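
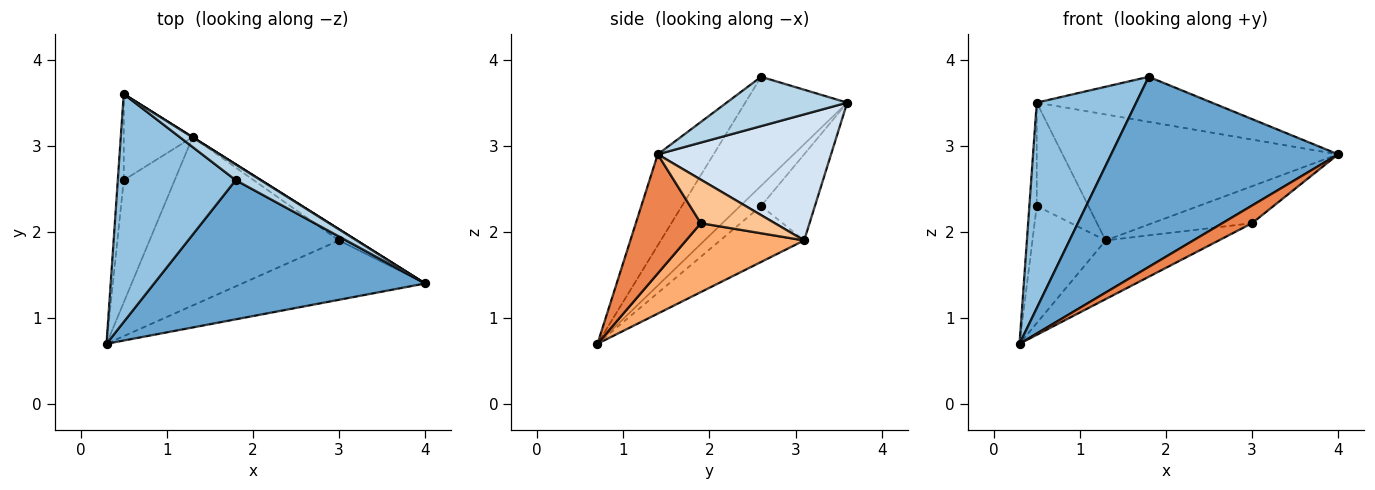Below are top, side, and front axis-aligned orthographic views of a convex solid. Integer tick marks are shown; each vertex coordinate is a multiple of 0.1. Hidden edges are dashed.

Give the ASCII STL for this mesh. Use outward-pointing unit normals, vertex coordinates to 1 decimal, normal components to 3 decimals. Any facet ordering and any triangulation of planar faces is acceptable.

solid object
 facet normal -0.195 -0.791 0.579
  outer loop
   vertex 1.8 2.6 3.8
   vertex 0.3 0.7 0.7
   vertex 4.0 1.4 2.9
  endloop
 endfacet
 facet normal -0.566 -0.552 0.612
  outer loop
   vertex 1.8 2.6 3.8
   vertex 0.5 3.6 3.5
   vertex 0.3 0.7 0.7
  endloop
 endfacet
 facet normal 0.545 0.791 0.277
  outer loop
   vertex 1.8 2.6 3.8
   vertex 4.0 1.4 2.9
   vertex 0.5 3.6 3.5
  endloop
 endfacet
 facet normal 0.532 0.847 0.002
  outer loop
   vertex 1.3 3.1 1.9
   vertex 0.5 3.6 3.5
   vertex 4.0 1.4 2.9
  endloop
 endfacet
 facet normal 0.529 -0.242 -0.813
  outer loop
   vertex 3.0 1.9 2.1
   vertex 4.0 1.4 2.9
   vertex 0.3 0.7 0.7
  endloop
 endfacet
 facet normal 0.325 0.311 -0.893
  outer loop
   vertex 3.0 1.9 2.1
   vertex 0.3 0.7 0.7
   vertex 1.3 3.1 1.9
  endloop
 endfacet
 facet normal 0.579 0.781 -0.236
  outer loop
   vertex 3.0 1.9 2.1
   vertex 1.3 3.1 1.9
   vertex 4.0 1.4 2.9
  endloop
 endfacet
 facet normal -0.909 0.321 -0.267
  outer loop
   vertex 0.5 2.6 2.3
   vertex 0.3 0.7 0.7
   vertex 0.5 3.6 3.5
  endloop
 endfacet
 facet normal -0.622 0.542 -0.566
  outer loop
   vertex 0.5 2.6 2.3
   vertex 1.3 3.1 1.9
   vertex 0.3 0.7 0.7
  endloop
 endfacet
 facet normal -0.625 0.600 -0.500
  outer loop
   vertex 0.5 2.6 2.3
   vertex 0.5 3.6 3.5
   vertex 1.3 3.1 1.9
  endloop
 endfacet
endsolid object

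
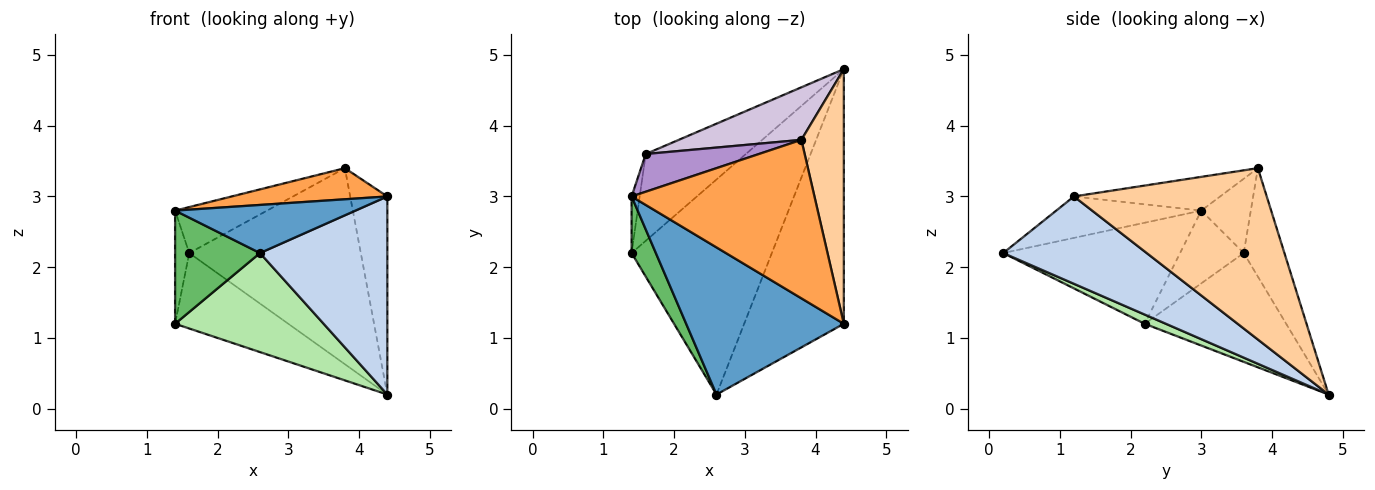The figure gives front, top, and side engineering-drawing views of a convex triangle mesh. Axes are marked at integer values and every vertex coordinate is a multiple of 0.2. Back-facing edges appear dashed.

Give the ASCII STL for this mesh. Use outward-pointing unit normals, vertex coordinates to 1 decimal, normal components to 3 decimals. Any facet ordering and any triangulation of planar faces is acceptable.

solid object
 facet normal -0.242 -0.301 0.922
  outer loop
   vertex 2.6 0.2 2.2
   vertex 4.4 1.2 3.0
   vertex 1.4 3.0 2.8
  endloop
 endfacet
 facet normal 0.569 -0.505 -0.649
  outer loop
   vertex 2.6 0.2 2.2
   vertex 4.4 4.8 0.2
   vertex 4.4 1.2 3.0
  endloop
 endfacet
 facet normal -0.178 -0.190 0.966
  outer loop
   vertex 3.8 3.8 3.4
   vertex 1.4 3.0 2.8
   vertex 4.4 1.2 3.0
  endloop
 endfacet
 facet normal 0.954 0.184 0.236
  outer loop
   vertex 3.8 3.8 3.4
   vertex 4.4 1.2 3.0
   vertex 4.4 4.8 0.2
  endloop
 endfacet
 facet normal -0.881 -0.423 0.211
  outer loop
   vertex 1.4 2.2 1.2
   vertex 2.6 0.2 2.2
   vertex 1.4 3.0 2.8
  endloop
 endfacet
 facet normal 0.060 -0.418 -0.907
  outer loop
   vertex 1.4 2.2 1.2
   vertex 4.4 4.8 0.2
   vertex 2.6 0.2 2.2
  endloop
 endfacet
 facet normal -0.970 0.216 -0.108
  outer loop
   vertex 1.6 3.6 2.2
   vertex 1.4 2.2 1.2
   vertex 1.4 3.0 2.8
  endloop
 endfacet
 facet normal -0.634 0.507 -0.583
  outer loop
   vertex 1.6 3.6 2.2
   vertex 4.4 4.8 0.2
   vertex 1.4 2.2 1.2
  endloop
 endfacet
 facet normal -0.384 0.714 0.586
  outer loop
   vertex 1.6 3.6 2.2
   vertex 1.4 3.0 2.8
   vertex 3.8 3.8 3.4
  endloop
 endfacet
 facet normal -0.223 0.942 0.252
  outer loop
   vertex 1.6 3.6 2.2
   vertex 3.8 3.8 3.4
   vertex 4.4 4.8 0.2
  endloop
 endfacet
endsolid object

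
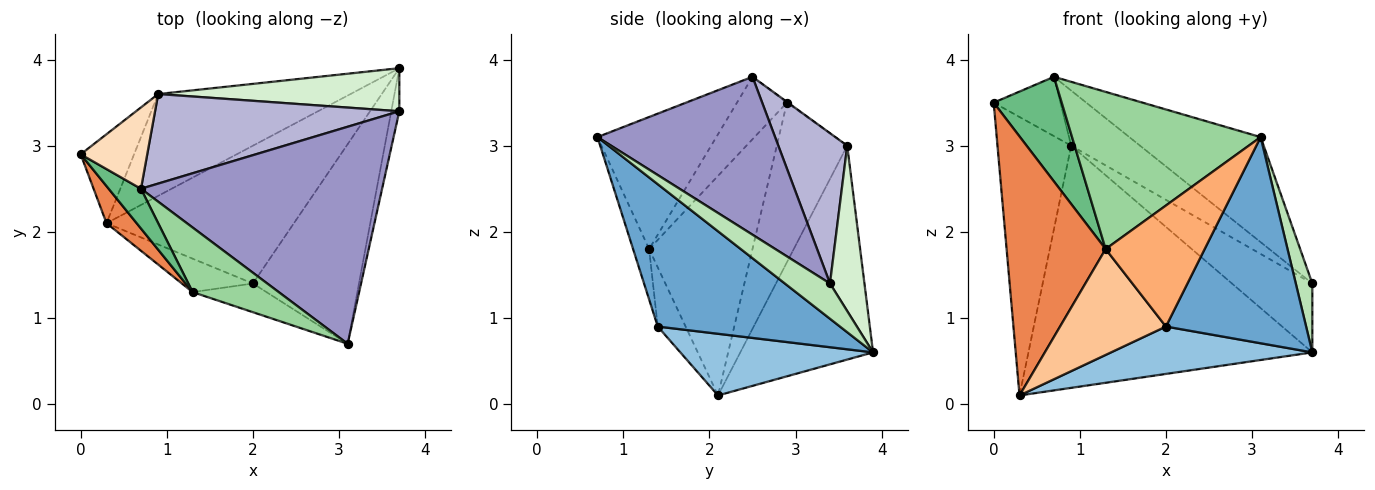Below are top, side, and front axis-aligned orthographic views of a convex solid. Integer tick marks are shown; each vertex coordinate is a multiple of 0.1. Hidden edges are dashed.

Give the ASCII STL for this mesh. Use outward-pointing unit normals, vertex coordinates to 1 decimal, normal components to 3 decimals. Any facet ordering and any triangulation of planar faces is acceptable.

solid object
 facet normal 0.683 -0.525 -0.508
  outer loop
   vertex 2.0 1.4 0.9
   vertex 3.7 3.9 0.6
   vertex 3.1 0.7 3.1
  endloop
 endfacet
 facet normal 0.297 -0.310 -0.903
  outer loop
   vertex 2.0 1.4 0.9
   vertex 0.3 2.1 0.1
   vertex 3.7 3.9 0.6
  endloop
 endfacet
 facet normal -0.673 0.705 -0.225
  outer loop
   vertex 0.9 3.6 3.0
   vertex 0.3 2.1 0.1
   vertex 0.0 2.9 3.5
  endloop
 endfacet
 facet normal -0.396 0.847 -0.356
  outer loop
   vertex 0.9 3.6 3.0
   vertex 3.7 3.9 0.6
   vertex 0.3 2.1 0.1
  endloop
 endfacet
 facet normal -0.718 -0.689 0.099
  outer loop
   vertex 1.3 1.3 1.8
   vertex 0.0 2.9 3.5
   vertex 0.3 2.1 0.1
  endloop
 endfacet
 facet normal -0.156 -0.961 -0.228
  outer loop
   vertex 1.3 1.3 1.8
   vertex 2.0 1.4 0.9
   vertex 3.1 0.7 3.1
  endloop
 endfacet
 facet normal -0.243 -0.925 -0.292
  outer loop
   vertex 1.3 1.3 1.8
   vertex 0.3 2.1 0.1
   vertex 2.0 1.4 0.9
  endloop
 endfacet
 facet normal -0.010 0.589 0.808
  outer loop
   vertex 0.7 2.5 3.8
   vertex 0.9 3.6 3.0
   vertex 0.0 2.9 3.5
  endloop
 endfacet
 facet normal -0.566 -0.771 0.293
  outer loop
   vertex 0.7 2.5 3.8
   vertex 0.0 2.9 3.5
   vertex 1.3 1.3 1.8
  endloop
 endfacet
 facet normal -0.504 -0.799 0.328
  outer loop
   vertex 0.7 2.5 3.8
   vertex 1.3 1.3 1.8
   vertex 3.1 0.7 3.1
  endloop
 endfacet
 facet normal 0.918 -0.336 -0.210
  outer loop
   vertex 3.7 3.4 1.4
   vertex 3.1 0.7 3.1
   vertex 3.7 3.9 0.6
  endloop
 endfacet
 facet normal 0.342 0.797 0.498
  outer loop
   vertex 3.7 3.4 1.4
   vertex 3.7 3.9 0.6
   vertex 0.9 3.6 3.0
  endloop
 endfacet
 facet normal 0.508 0.375 0.775
  outer loop
   vertex 3.7 3.4 1.4
   vertex 0.7 2.5 3.8
   vertex 3.1 0.7 3.1
  endloop
 endfacet
 facet normal 0.464 0.464 0.754
  outer loop
   vertex 3.7 3.4 1.4
   vertex 0.9 3.6 3.0
   vertex 0.7 2.5 3.8
  endloop
 endfacet
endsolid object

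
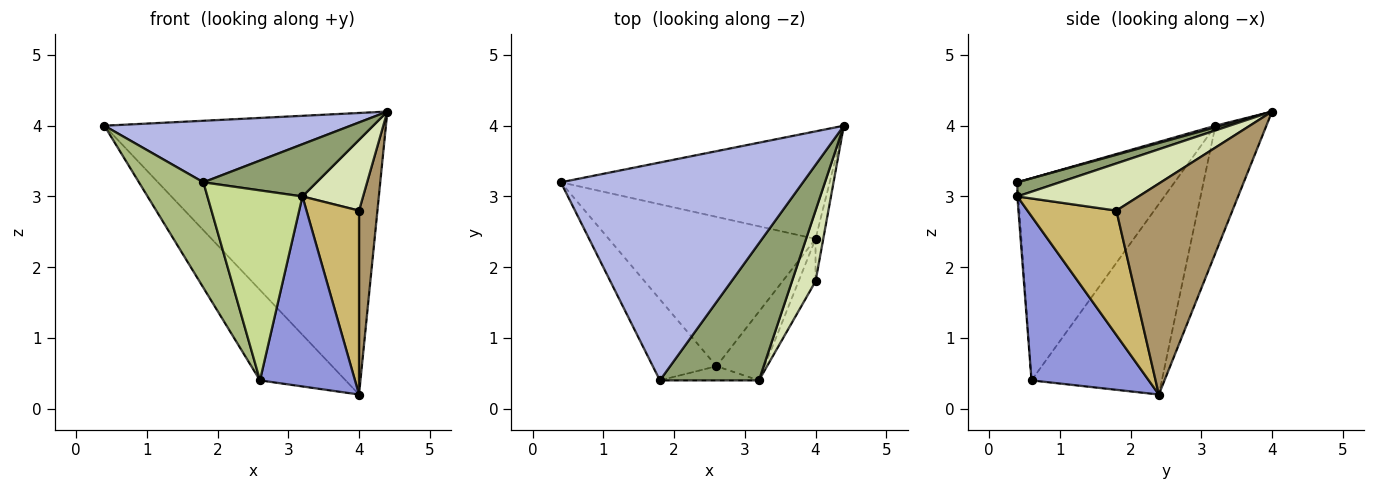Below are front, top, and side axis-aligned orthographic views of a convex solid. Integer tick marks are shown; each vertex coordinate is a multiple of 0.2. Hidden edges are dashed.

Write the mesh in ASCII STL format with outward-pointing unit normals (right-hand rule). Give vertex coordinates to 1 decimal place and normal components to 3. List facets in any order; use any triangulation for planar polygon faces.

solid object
 facet normal -0.167 0.921 -0.352
  outer loop
   vertex 4.0 2.4 0.2
   vertex 0.4 3.2 4.0
   vertex 4.4 4.0 4.2
  endloop
 endfacet
 facet normal -0.619 0.407 -0.672
  outer loop
   vertex 2.6 0.6 0.4
   vertex 0.4 3.2 4.0
   vertex 4.0 2.4 0.2
  endloop
 endfacet
 facet normal 0.758 -0.614 -0.222
  outer loop
   vertex 2.6 0.6 0.4
   vertex 4.0 2.4 0.2
   vertex 3.2 0.4 3.0
  endloop
 endfacet
 facet normal 0.006 -0.272 0.962
  outer loop
   vertex 1.8 0.4 3.2
   vertex 4.4 4.0 4.2
   vertex 0.4 3.2 4.0
  endloop
 endfacet
 facet normal 0.132 -0.353 0.926
  outer loop
   vertex 1.8 0.4 3.2
   vertex 3.2 0.4 3.0
   vertex 4.4 4.0 4.2
  endloop
 endfacet
 facet normal -0.888 -0.364 -0.280
  outer loop
   vertex 1.8 0.4 3.2
   vertex 0.4 3.2 4.0
   vertex 2.6 0.6 0.4
  endloop
 endfacet
 facet normal -0.011 -0.997 -0.074
  outer loop
   vertex 1.8 0.4 3.2
   vertex 2.6 0.6 0.4
   vertex 3.2 0.4 3.0
  endloop
 endfacet
 facet normal 0.816 -0.408 0.408
  outer loop
   vertex 4.0 1.8 2.8
   vertex 4.4 4.0 4.2
   vertex 3.2 0.4 3.0
  endloop
 endfacet
 facet normal 0.987 -0.156 -0.036
  outer loop
   vertex 4.0 1.8 2.8
   vertex 4.0 2.4 0.2
   vertex 4.4 4.0 4.2
  endloop
 endfacet
 facet normal 0.855 -0.505 -0.117
  outer loop
   vertex 4.0 1.8 2.8
   vertex 3.2 0.4 3.0
   vertex 4.0 2.4 0.2
  endloop
 endfacet
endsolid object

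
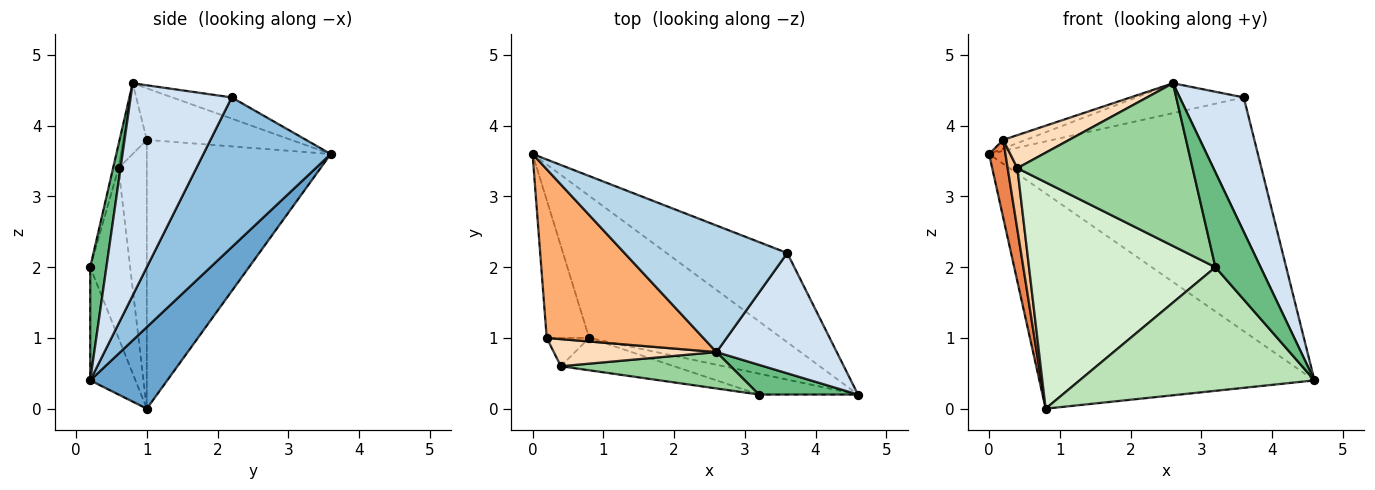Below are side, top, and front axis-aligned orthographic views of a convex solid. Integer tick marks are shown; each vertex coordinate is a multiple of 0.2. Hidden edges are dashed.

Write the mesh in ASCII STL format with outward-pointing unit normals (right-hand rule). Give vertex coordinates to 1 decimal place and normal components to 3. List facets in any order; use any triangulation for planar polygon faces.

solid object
 facet normal 0.228 0.813 -0.536
  outer loop
   vertex 0.8 1.0 0.0
   vertex 0.0 3.6 3.6
   vertex 4.6 0.2 0.4
  endloop
 endfacet
 facet normal 0.405 0.854 -0.326
  outer loop
   vertex 3.6 2.2 4.4
   vertex 4.6 0.2 0.4
   vertex 0.0 3.6 3.6
  endloop
 endfacet
 facet normal -0.126 0.228 0.966
  outer loop
   vertex 3.6 2.2 4.4
   vertex 0.0 3.6 3.6
   vertex 2.6 0.8 4.6
  endloop
 endfacet
 facet normal 0.762 -0.483 0.432
  outer loop
   vertex 3.6 2.2 4.4
   vertex 2.6 0.8 4.6
   vertex 4.6 0.2 0.4
  endloop
 endfacet
 facet normal -0.984 -0.088 -0.155
  outer loop
   vertex 0.2 1.0 3.8
   vertex 0.0 3.6 3.6
   vertex 0.8 1.0 0.0
  endloop
 endfacet
 facet normal -0.312 0.049 0.949
  outer loop
   vertex 0.2 1.0 3.8
   vertex 2.6 0.8 4.6
   vertex 0.0 3.6 3.6
  endloop
 endfacet
 facet normal -0.936 -0.320 -0.148
  outer loop
   vertex 0.4 0.6 3.4
   vertex 0.2 1.0 3.8
   vertex 0.8 1.0 0.0
  endloop
 endfacet
 facet normal -0.266 -0.745 0.612
  outer loop
   vertex 0.4 0.6 3.4
   vertex 2.6 0.8 4.6
   vertex 0.2 1.0 3.8
  endloop
 endfacet
 facet normal 0.323 -0.903 0.283
  outer loop
   vertex 3.2 0.2 2.0
   vertex 4.6 0.2 0.4
   vertex 2.6 0.8 4.6
  endloop
 endfacet
 facet normal -0.030 -0.975 0.218
  outer loop
   vertex 3.2 0.2 2.0
   vertex 2.6 0.8 4.6
   vertex 0.4 0.6 3.4
  endloop
 endfacet
 facet normal -0.187 -0.969 -0.163
  outer loop
   vertex 3.2 0.2 2.0
   vertex 0.8 1.0 0.0
   vertex 4.6 0.2 0.4
  endloop
 endfacet
 facet normal -0.208 -0.968 -0.138
  outer loop
   vertex 3.2 0.2 2.0
   vertex 0.4 0.6 3.4
   vertex 0.8 1.0 0.0
  endloop
 endfacet
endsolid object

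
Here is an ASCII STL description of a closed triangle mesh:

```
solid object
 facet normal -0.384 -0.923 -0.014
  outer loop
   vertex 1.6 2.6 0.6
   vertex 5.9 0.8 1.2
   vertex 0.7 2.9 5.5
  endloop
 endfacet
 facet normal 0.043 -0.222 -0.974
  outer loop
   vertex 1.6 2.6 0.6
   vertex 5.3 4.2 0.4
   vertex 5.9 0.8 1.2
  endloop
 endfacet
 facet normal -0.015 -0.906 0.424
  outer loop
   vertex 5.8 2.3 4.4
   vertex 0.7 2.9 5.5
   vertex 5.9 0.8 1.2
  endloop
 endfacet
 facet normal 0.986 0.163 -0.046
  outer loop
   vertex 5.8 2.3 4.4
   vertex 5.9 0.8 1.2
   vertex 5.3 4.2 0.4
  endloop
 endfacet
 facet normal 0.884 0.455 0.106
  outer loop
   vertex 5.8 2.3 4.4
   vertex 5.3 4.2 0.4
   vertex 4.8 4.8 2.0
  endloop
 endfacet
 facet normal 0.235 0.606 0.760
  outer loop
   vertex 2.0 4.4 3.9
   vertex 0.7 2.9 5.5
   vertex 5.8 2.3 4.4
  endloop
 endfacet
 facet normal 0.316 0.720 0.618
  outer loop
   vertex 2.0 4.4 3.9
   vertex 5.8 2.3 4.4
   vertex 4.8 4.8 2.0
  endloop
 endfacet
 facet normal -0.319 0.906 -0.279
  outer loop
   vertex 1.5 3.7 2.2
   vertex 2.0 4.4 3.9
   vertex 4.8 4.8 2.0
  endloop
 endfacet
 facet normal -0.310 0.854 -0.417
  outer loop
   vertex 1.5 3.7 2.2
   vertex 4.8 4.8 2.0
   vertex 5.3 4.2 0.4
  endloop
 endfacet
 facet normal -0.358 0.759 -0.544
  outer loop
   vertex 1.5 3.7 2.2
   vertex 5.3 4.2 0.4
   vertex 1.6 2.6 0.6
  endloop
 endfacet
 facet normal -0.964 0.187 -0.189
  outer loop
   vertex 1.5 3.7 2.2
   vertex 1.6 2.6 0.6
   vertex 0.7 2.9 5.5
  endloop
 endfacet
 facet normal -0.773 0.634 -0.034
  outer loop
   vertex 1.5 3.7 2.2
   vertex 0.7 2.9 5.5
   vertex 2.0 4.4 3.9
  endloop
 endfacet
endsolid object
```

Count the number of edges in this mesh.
18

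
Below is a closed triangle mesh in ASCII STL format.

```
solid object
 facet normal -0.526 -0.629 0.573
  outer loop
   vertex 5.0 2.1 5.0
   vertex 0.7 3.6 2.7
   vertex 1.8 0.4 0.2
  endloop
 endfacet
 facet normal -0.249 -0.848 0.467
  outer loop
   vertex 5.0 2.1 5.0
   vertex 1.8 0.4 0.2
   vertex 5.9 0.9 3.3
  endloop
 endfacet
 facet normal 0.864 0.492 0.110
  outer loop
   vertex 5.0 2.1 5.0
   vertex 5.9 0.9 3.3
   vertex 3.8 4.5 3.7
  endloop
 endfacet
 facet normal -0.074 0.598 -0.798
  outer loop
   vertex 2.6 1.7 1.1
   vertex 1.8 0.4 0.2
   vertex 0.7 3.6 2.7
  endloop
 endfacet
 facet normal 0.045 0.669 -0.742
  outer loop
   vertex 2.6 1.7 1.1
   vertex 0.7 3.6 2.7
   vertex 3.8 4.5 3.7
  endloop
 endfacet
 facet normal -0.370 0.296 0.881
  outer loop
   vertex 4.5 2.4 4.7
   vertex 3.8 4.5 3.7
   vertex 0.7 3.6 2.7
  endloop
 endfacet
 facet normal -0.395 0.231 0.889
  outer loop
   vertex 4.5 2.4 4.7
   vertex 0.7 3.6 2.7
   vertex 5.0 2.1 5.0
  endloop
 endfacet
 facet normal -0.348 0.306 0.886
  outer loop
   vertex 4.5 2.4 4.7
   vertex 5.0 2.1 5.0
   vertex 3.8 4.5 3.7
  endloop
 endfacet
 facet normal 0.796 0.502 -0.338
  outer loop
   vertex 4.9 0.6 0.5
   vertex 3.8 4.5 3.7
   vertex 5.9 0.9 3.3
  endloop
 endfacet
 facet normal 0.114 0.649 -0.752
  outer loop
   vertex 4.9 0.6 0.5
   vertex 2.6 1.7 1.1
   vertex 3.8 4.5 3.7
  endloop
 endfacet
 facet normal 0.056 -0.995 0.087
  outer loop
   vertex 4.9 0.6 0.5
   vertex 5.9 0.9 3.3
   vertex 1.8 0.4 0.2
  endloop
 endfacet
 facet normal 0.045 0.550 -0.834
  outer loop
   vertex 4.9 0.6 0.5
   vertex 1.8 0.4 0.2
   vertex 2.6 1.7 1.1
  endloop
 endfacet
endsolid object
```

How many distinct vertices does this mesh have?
8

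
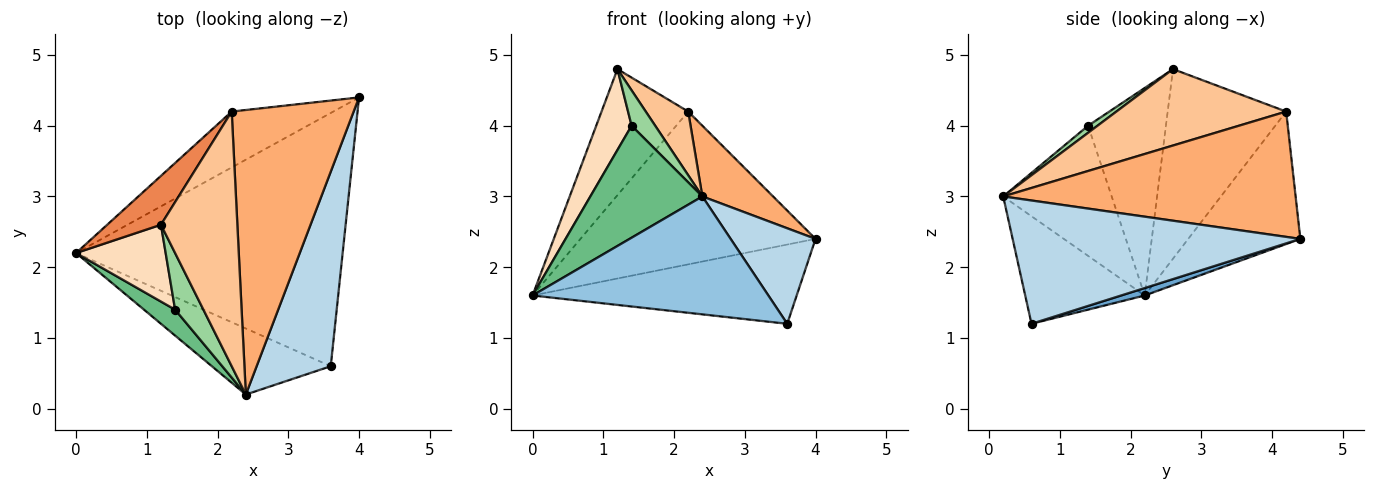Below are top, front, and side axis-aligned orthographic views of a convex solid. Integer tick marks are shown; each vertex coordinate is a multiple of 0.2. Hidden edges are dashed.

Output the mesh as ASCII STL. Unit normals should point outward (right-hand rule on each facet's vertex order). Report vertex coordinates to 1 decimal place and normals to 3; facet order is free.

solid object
 facet normal 0.027 0.298 -0.954
  outer loop
   vertex 3.6 0.6 1.2
   vertex 0.0 2.2 1.6
   vertex 4.0 4.4 2.4
  endloop
 endfacet
 facet normal -0.404 -0.798 -0.447
  outer loop
   vertex 2.4 0.2 3.0
   vertex 0.0 2.2 1.6
   vertex 3.6 0.6 1.2
  endloop
 endfacet
 facet normal 0.831 -0.245 0.499
  outer loop
   vertex 2.4 0.2 3.0
   vertex 3.6 0.6 1.2
   vertex 4.0 4.4 2.4
  endloop
 endfacet
 facet normal -0.409 0.857 -0.313
  outer loop
   vertex 2.2 4.2 4.2
   vertex 4.0 4.4 2.4
   vertex 0.0 2.2 1.6
  endloop
 endfacet
 facet normal -0.787 0.575 0.223
  outer loop
   vertex 2.2 4.2 4.2
   vertex 0.0 2.2 1.6
   vertex 1.2 2.6 4.8
  endloop
 endfacet
 facet normal 0.706 -0.171 0.687
  outer loop
   vertex 2.2 4.2 4.2
   vertex 2.4 0.2 3.0
   vertex 4.0 4.4 2.4
  endloop
 endfacet
 facet normal 0.696 -0.174 0.696
  outer loop
   vertex 2.2 4.2 4.2
   vertex 1.2 2.6 4.8
   vertex 2.4 0.2 3.0
  endloop
 endfacet
 facet normal -0.847 -0.385 0.366
  outer loop
   vertex 1.4 1.4 4.0
   vertex 1.2 2.6 4.8
   vertex 0.0 2.2 1.6
  endloop
 endfacet
 facet normal -0.686 -0.709 0.164
  outer loop
   vertex 1.4 1.4 4.0
   vertex 0.0 2.2 1.6
   vertex 2.4 0.2 3.0
  endloop
 endfacet
 facet normal 0.207 -0.518 0.830
  outer loop
   vertex 1.4 1.4 4.0
   vertex 2.4 0.2 3.0
   vertex 1.2 2.6 4.8
  endloop
 endfacet
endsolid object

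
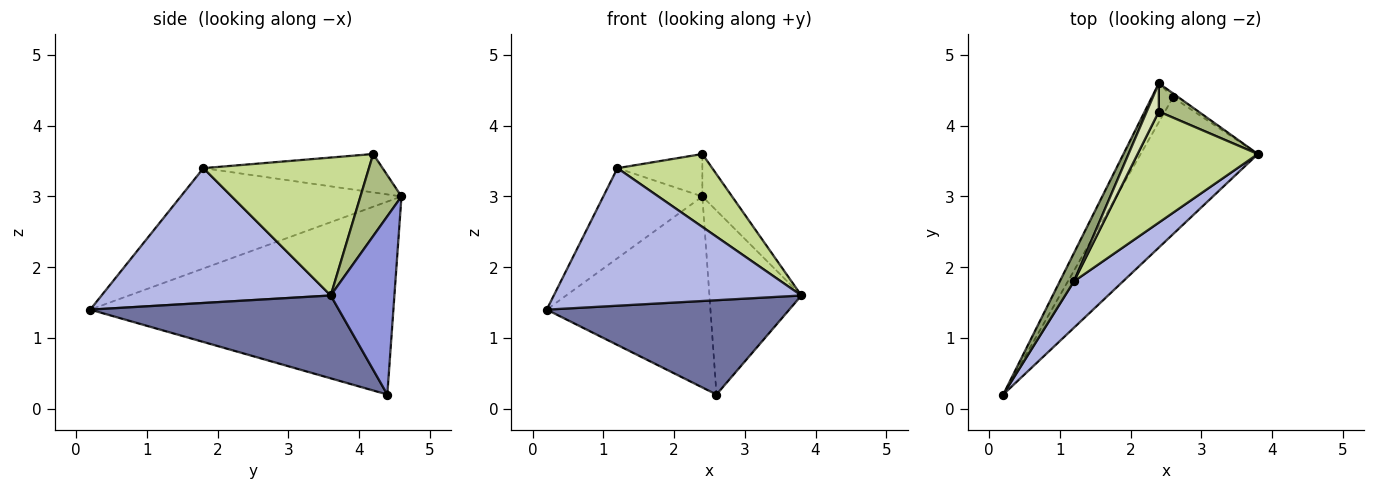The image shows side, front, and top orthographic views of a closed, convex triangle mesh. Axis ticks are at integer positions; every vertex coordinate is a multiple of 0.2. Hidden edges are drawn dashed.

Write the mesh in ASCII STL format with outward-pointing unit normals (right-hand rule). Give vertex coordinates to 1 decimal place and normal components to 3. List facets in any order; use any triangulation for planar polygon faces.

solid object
 facet normal 0.503 -0.491 -0.712
  outer loop
   vertex 2.6 4.4 0.2
   vertex 3.8 3.6 1.6
   vertex 0.2 0.2 1.4
  endloop
 endfacet
 facet normal -0.876 0.473 -0.096
  outer loop
   vertex 2.6 4.4 0.2
   vertex 0.2 0.2 1.4
   vertex 2.4 4.6 3.0
  endloop
 endfacet
 facet normal 0.569 0.822 -0.018
  outer loop
   vertex 2.6 4.4 0.2
   vertex 2.4 4.6 3.0
   vertex 3.8 3.6 1.6
  endloop
 endfacet
 facet normal 0.659 -0.712 0.240
  outer loop
   vertex 1.2 1.8 3.4
   vertex 0.2 0.2 1.4
   vertex 3.8 3.6 1.6
  endloop
 endfacet
 facet normal -0.905 0.406 0.128
  outer loop
   vertex 1.2 1.8 3.4
   vertex 2.4 4.6 3.0
   vertex 0.2 0.2 1.4
  endloop
 endfacet
 facet normal 0.754 0.546 0.364
  outer loop
   vertex 2.4 4.2 3.6
   vertex 3.8 3.6 1.6
   vertex 2.4 4.6 3.0
  endloop
 endfacet
 facet normal 0.692 -0.396 0.603
  outer loop
   vertex 2.4 4.2 3.6
   vertex 1.2 1.8 3.4
   vertex 3.8 3.6 1.6
  endloop
 endfacet
 facet normal -0.869 0.412 0.274
  outer loop
   vertex 2.4 4.2 3.6
   vertex 2.4 4.6 3.0
   vertex 1.2 1.8 3.4
  endloop
 endfacet
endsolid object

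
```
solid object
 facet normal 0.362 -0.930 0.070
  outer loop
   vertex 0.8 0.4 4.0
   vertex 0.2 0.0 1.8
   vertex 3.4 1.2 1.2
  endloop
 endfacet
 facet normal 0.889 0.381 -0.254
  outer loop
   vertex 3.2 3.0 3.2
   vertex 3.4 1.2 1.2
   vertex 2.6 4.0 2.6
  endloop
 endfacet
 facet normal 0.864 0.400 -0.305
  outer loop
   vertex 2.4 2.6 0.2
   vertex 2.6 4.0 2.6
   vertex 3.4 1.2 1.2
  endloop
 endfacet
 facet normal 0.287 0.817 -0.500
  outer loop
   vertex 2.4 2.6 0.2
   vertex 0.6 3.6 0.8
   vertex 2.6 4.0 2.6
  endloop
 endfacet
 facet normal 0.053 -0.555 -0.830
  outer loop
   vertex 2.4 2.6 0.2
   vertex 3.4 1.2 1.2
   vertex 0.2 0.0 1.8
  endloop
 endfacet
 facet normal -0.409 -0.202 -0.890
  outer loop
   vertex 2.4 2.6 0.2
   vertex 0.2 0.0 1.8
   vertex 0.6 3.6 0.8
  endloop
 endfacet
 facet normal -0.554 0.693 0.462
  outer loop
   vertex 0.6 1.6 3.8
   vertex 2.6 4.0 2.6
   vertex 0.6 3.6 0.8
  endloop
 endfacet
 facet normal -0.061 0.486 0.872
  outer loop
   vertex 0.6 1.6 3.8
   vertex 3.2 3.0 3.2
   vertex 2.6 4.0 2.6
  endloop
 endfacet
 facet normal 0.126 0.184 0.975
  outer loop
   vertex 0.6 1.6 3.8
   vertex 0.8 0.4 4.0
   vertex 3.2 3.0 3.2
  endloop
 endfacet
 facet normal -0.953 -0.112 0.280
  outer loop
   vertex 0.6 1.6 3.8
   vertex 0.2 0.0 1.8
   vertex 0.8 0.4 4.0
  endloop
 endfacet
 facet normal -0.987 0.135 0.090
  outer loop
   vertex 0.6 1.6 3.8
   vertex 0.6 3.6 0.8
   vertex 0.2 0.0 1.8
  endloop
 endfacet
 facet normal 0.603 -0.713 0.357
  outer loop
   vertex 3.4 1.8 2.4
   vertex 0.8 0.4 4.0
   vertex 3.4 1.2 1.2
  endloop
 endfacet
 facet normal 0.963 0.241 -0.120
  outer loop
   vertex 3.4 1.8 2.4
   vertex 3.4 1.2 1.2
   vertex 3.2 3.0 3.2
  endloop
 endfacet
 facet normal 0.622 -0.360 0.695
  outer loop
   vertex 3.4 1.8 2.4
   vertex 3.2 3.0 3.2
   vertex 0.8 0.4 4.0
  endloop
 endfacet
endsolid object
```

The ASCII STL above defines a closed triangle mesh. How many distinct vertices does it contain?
9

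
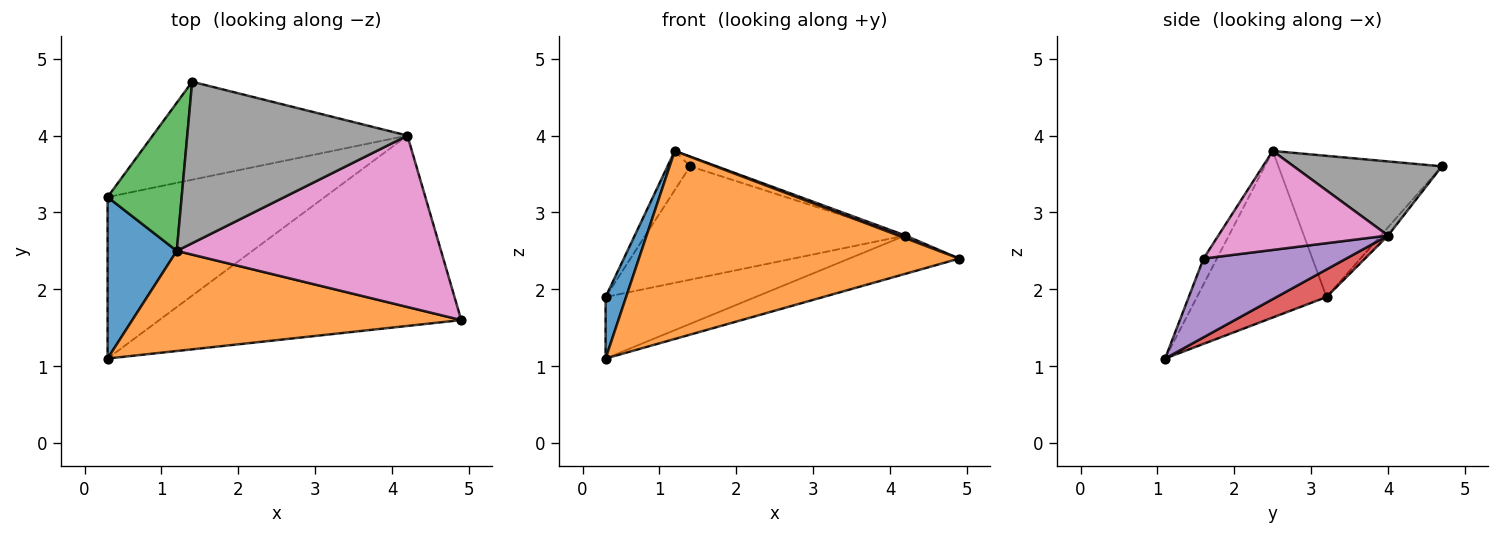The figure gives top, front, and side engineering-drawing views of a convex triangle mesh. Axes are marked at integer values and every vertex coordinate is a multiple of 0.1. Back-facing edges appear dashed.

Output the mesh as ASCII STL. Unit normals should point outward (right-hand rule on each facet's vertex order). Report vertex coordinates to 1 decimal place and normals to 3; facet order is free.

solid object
 facet normal -0.914 -0.145 0.380
  outer loop
   vertex 1.2 2.5 3.8
   vertex 0.3 3.2 1.9
   vertex 0.3 1.1 1.1
  endloop
 endfacet
 facet normal -0.037 -0.882 0.470
  outer loop
   vertex 1.2 2.5 3.8
   vertex 0.3 1.1 1.1
   vertex 4.9 1.6 2.4
  endloop
 endfacet
 facet normal -0.879 0.122 0.461
  outer loop
   vertex 1.4 4.7 3.6
   vertex 0.3 3.2 1.9
   vertex 1.2 2.5 3.8
  endloop
 endfacet
 facet normal 0.118 0.354 -0.928
  outer loop
   vertex 4.2 4.0 2.7
   vertex 0.3 1.1 1.1
   vertex 0.3 3.2 1.9
  endloop
 endfacet
 facet normal 0.248 0.191 -0.950
  outer loop
   vertex 4.2 4.0 2.7
   vertex 4.9 1.6 2.4
   vertex 0.3 1.1 1.1
  endloop
 endfacet
 facet normal -0.021 0.756 -0.654
  outer loop
   vertex 4.2 4.0 2.7
   vertex 0.3 3.2 1.9
   vertex 1.4 4.7 3.6
  endloop
 endfacet
 facet normal 0.351 -0.015 0.936
  outer loop
   vertex 4.2 4.0 2.7
   vertex 1.2 2.5 3.8
   vertex 4.9 1.6 2.4
  endloop
 endfacet
 facet normal 0.318 0.057 0.946
  outer loop
   vertex 4.2 4.0 2.7
   vertex 1.4 4.7 3.6
   vertex 1.2 2.5 3.8
  endloop
 endfacet
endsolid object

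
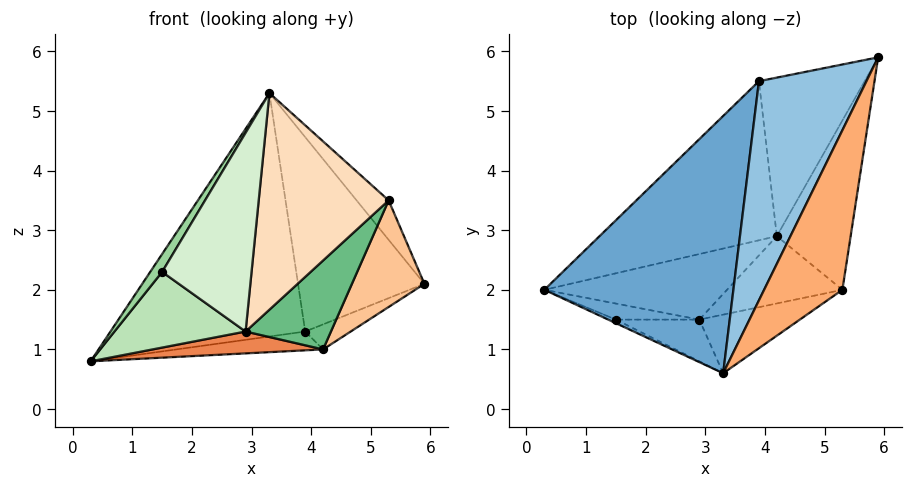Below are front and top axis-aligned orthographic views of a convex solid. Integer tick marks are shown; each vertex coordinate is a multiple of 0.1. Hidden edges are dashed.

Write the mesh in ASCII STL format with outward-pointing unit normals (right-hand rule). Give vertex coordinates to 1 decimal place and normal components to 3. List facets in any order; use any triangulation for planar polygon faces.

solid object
 facet normal -0.610 0.545 0.576
  outer loop
   vertex 3.9 5.5 1.3
   vertex 0.3 2.0 0.8
   vertex 3.3 0.6 5.3
  endloop
 endfacet
 facet normal -0.397 0.609 0.687
  outer loop
   vertex 3.9 5.5 1.3
   vertex 3.3 0.6 5.3
   vertex 5.9 5.9 2.1
  endloop
 endfacet
 facet normal 0.024 0.117 -0.993
  outer loop
   vertex 4.2 2.9 1.0
   vertex 0.3 2.0 0.8
   vertex 3.9 5.5 1.3
  endloop
 endfacet
 facet normal 0.342 0.147 -0.928
  outer loop
   vertex 4.2 2.9 1.0
   vertex 3.9 5.5 1.3
   vertex 5.9 5.9 2.1
  endloop
 endfacet
 facet normal 0.121 -0.314 -0.942
  outer loop
   vertex 2.9 1.5 1.3
   vertex 0.3 2.0 0.8
   vertex 4.2 2.9 1.0
  endloop
 endfacet
 facet normal 0.577 0.196 0.793
  outer loop
   vertex 5.3 2.0 3.5
   vertex 5.9 5.9 2.1
   vertex 3.3 0.6 5.3
  endloop
 endfacet
 facet normal 0.830 -0.297 -0.472
  outer loop
   vertex 5.3 2.0 3.5
   vertex 4.2 2.9 1.0
   vertex 5.9 5.9 2.1
  endloop
 endfacet
 facet normal 0.403 -0.883 -0.239
  outer loop
   vertex 5.3 2.0 3.5
   vertex 3.3 0.6 5.3
   vertex 2.9 1.5 1.3
  endloop
 endfacet
 facet normal 0.584 -0.647 -0.490
  outer loop
   vertex 5.3 2.0 3.5
   vertex 2.9 1.5 1.3
   vertex 4.2 2.9 1.0
  endloop
 endfacet
 facet normal -0.161 -0.968 -0.194
  outer loop
   vertex 1.5 1.5 2.3
   vertex 3.3 0.6 5.3
   vertex 0.3 2.0 0.8
  endloop
 endfacet
 facet normal -0.147 -0.968 -0.205
  outer loop
   vertex 1.5 1.5 2.3
   vertex 0.3 2.0 0.8
   vertex 2.9 1.5 1.3
  endloop
 endfacet
 facet normal -0.145 -0.968 -0.203
  outer loop
   vertex 1.5 1.5 2.3
   vertex 2.9 1.5 1.3
   vertex 3.3 0.6 5.3
  endloop
 endfacet
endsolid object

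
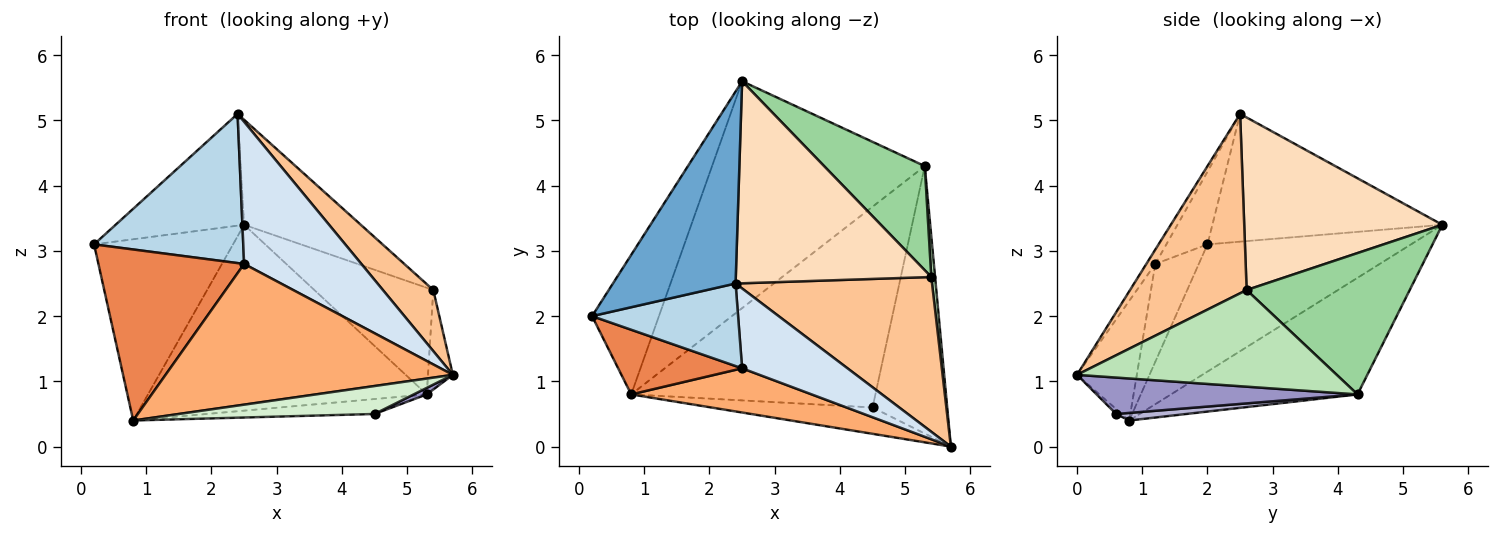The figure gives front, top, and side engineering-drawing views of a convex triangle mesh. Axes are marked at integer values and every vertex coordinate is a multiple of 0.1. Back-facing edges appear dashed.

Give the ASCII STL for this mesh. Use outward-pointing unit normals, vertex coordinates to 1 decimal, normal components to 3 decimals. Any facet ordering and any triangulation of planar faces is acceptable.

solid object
 facet normal -0.669 0.374 0.642
  outer loop
   vertex 2.4 2.5 5.1
   vertex 2.5 5.6 3.4
   vertex 0.2 2.0 3.1
  endloop
 endfacet
 facet normal -0.758 0.517 -0.398
  outer loop
   vertex 0.8 0.8 0.4
   vertex 0.2 2.0 3.1
   vertex 2.5 5.6 3.4
  endloop
 endfacet
 facet normal -0.234 -0.851 0.471
  outer loop
   vertex 2.5 1.2 2.8
   vertex 2.4 2.5 5.1
   vertex 0.2 2.0 3.1
  endloop
 endfacet
 facet normal -0.067 -0.870 0.489
  outer loop
   vertex 2.5 1.2 2.8
   vertex 5.7 0.0 1.1
   vertex 2.4 2.5 5.1
  endloop
 endfacet
 facet normal -0.269 -0.901 0.341
  outer loop
   vertex 2.5 1.2 2.8
   vertex 0.2 2.0 3.1
   vertex 0.8 0.8 0.4
  endloop
 endfacet
 facet normal -0.195 -0.936 0.294
  outer loop
   vertex 2.5 1.2 2.8
   vertex 0.8 0.8 0.4
   vertex 5.7 0.0 1.1
  endloop
 endfacet
 facet normal 0.647 -0.280 0.709
  outer loop
   vertex 5.4 2.6 2.4
   vertex 2.4 2.5 5.1
   vertex 5.7 0.0 1.1
  endloop
 endfacet
 facet normal 0.617 0.363 0.699
  outer loop
   vertex 5.4 2.6 2.4
   vertex 2.5 5.6 3.4
   vertex 2.4 2.5 5.1
  endloop
 endfacet
 facet normal -0.390 0.583 -0.712
  outer loop
   vertex 5.3 4.3 0.8
   vertex 0.8 0.8 0.4
   vertex 2.5 5.6 3.4
  endloop
 endfacet
 facet normal 0.700 0.511 0.499
  outer loop
   vertex 5.3 4.3 0.8
   vertex 2.5 5.6 3.4
   vertex 5.4 2.6 2.4
  endloop
 endfacet
 facet normal 0.995 0.095 0.039
  outer loop
   vertex 5.3 4.3 0.8
   vertex 5.4 2.6 2.4
   vertex 5.7 0.0 1.1
  endloop
 endfacet
 facet normal -0.021 -0.727 -0.686
  outer loop
   vertex 4.5 0.6 0.5
   vertex 5.7 0.0 1.1
   vertex 0.8 0.8 0.4
  endloop
 endfacet
 facet normal 0.438 -0.022 -0.899
  outer loop
   vertex 4.5 0.6 0.5
   vertex 5.3 4.3 0.8
   vertex 5.7 0.0 1.1
  endloop
 endfacet
 facet normal 0.031 0.074 -0.997
  outer loop
   vertex 4.5 0.6 0.5
   vertex 0.8 0.8 0.4
   vertex 5.3 4.3 0.8
  endloop
 endfacet
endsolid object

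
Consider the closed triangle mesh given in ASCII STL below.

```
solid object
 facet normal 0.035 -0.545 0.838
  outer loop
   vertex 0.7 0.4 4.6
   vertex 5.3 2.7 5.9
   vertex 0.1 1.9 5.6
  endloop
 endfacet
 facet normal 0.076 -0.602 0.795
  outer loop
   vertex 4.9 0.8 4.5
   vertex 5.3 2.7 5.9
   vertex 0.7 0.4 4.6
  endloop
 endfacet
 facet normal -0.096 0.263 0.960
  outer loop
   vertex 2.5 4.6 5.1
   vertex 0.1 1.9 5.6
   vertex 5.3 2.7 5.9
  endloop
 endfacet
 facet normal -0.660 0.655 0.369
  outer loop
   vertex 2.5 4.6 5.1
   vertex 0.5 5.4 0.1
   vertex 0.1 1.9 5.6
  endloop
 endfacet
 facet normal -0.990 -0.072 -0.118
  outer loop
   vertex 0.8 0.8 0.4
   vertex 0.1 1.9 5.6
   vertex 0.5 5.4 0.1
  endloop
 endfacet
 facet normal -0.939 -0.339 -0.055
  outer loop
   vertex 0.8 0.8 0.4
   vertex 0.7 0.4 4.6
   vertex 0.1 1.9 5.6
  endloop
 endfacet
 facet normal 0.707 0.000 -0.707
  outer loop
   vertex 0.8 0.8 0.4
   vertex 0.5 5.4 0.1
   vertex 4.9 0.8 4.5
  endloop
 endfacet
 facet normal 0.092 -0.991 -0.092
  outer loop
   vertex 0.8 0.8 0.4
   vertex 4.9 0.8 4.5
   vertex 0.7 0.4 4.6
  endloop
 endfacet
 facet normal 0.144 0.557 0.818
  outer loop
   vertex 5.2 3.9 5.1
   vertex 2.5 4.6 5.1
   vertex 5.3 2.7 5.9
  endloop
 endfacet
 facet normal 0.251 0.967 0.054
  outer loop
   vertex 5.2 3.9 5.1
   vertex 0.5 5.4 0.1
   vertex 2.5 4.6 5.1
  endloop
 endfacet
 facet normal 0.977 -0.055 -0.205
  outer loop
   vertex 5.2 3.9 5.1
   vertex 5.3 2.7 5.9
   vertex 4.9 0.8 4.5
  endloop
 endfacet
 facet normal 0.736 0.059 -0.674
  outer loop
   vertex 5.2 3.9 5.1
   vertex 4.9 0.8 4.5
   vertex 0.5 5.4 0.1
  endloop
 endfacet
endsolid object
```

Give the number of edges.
18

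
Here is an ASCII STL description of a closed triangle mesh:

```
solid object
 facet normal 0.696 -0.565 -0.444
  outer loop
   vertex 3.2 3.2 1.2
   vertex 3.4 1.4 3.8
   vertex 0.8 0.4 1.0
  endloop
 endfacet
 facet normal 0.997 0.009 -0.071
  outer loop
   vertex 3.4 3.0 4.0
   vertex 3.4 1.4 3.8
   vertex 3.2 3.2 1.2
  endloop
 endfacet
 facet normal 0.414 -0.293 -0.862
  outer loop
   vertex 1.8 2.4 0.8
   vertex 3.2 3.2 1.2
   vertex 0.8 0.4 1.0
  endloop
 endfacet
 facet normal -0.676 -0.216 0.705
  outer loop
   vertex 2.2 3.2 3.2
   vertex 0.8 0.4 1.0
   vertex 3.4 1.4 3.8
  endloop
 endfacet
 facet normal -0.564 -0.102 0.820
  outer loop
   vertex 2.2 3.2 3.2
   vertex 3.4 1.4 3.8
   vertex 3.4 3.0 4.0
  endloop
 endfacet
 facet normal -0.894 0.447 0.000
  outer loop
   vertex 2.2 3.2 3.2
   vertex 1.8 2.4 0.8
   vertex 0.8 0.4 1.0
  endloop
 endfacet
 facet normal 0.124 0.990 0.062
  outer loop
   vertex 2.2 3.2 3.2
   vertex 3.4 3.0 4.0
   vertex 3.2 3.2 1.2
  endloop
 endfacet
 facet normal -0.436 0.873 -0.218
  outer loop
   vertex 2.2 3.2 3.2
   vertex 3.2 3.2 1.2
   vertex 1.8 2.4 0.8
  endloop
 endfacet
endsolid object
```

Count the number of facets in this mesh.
8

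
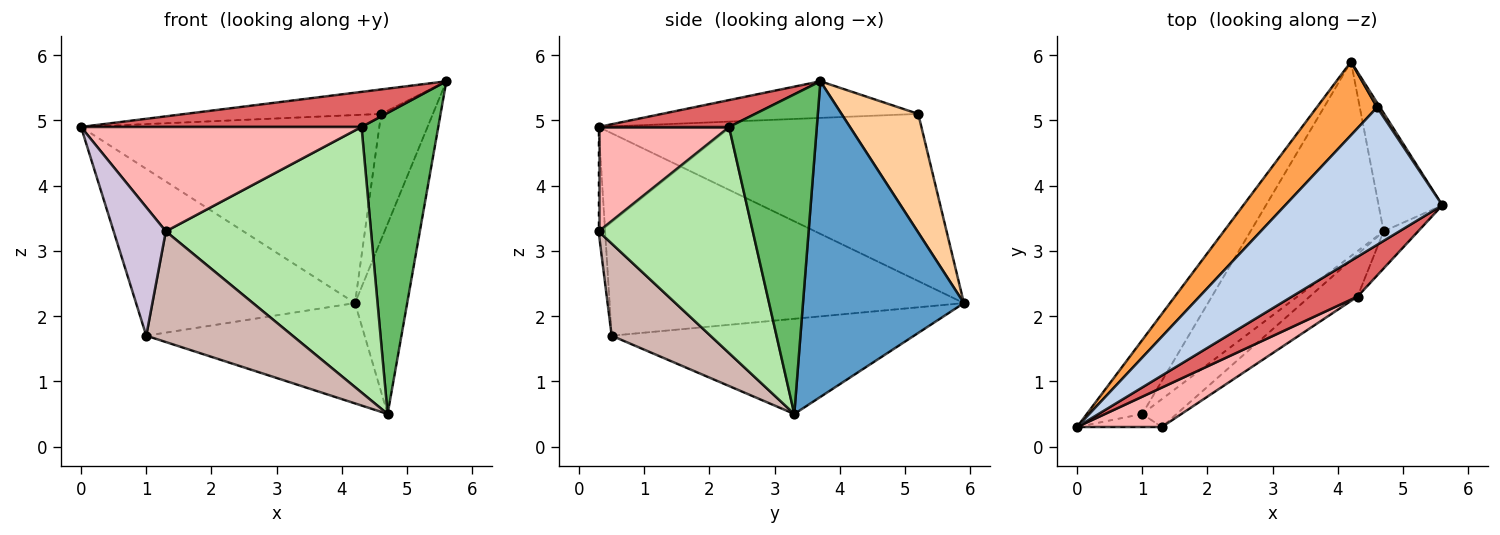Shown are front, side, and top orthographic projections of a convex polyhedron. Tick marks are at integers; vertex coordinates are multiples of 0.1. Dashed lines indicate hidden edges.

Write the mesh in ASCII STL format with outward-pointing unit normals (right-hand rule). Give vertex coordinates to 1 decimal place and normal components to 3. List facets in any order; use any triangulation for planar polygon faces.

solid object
 facet normal 0.934 0.303 -0.189
  outer loop
   vertex 4.7 3.3 0.5
   vertex 4.2 5.9 2.2
   vertex 5.6 3.7 5.6
  endloop
 endfacet
 facet normal -0.224 0.171 0.960
  outer loop
   vertex 4.6 5.2 5.1
   vertex 0.0 0.3 4.9
   vertex 5.6 3.7 5.6
  endloop
 endfacet
 facet normal -0.710 0.656 0.256
  outer loop
   vertex 4.6 5.2 5.1
   vertex 4.2 5.9 2.2
   vertex 0.0 0.3 4.9
  endloop
 endfacet
 facet normal 0.829 0.559 0.021
  outer loop
   vertex 4.6 5.2 5.1
   vertex 5.6 3.7 5.6
   vertex 4.2 5.9 2.2
  endloop
 endfacet
 facet normal 0.750 -0.656 -0.081
  outer loop
   vertex 4.3 2.3 4.9
   vertex 4.7 3.3 0.5
   vertex 5.6 3.7 5.6
  endloop
 endfacet
 facet normal 0.596 -0.793 -0.126
  outer loop
   vertex 4.3 2.3 4.9
   vertex 1.3 0.3 3.3
   vertex 4.7 3.3 0.5
  endloop
 endfacet
 facet normal 0.294 -0.632 0.718
  outer loop
   vertex 4.3 2.3 4.9
   vertex 5.6 3.7 5.6
   vertex 0.0 0.3 4.9
  endloop
 endfacet
 facet normal 0.399 -0.858 0.324
  outer loop
   vertex 4.3 2.3 4.9
   vertex 0.0 0.3 4.9
   vertex 1.3 0.3 3.3
  endloop
 endfacet
 facet normal -0.828 0.512 -0.227
  outer loop
   vertex 1.0 0.5 1.7
   vertex 0.0 0.3 4.9
   vertex 4.2 5.9 2.2
  endloop
 endfacet
 facet normal -0.123 -0.987 -0.100
  outer loop
   vertex 1.0 0.5 1.7
   vertex 1.3 0.3 3.3
   vertex 0.0 0.3 4.9
  endloop
 endfacet
 facet normal -0.536 0.387 -0.750
  outer loop
   vertex 1.0 0.5 1.7
   vertex 4.2 5.9 2.2
   vertex 4.7 3.3 0.5
  endloop
 endfacet
 facet normal 0.548 -0.811 -0.204
  outer loop
   vertex 1.0 0.5 1.7
   vertex 4.7 3.3 0.5
   vertex 1.3 0.3 3.3
  endloop
 endfacet
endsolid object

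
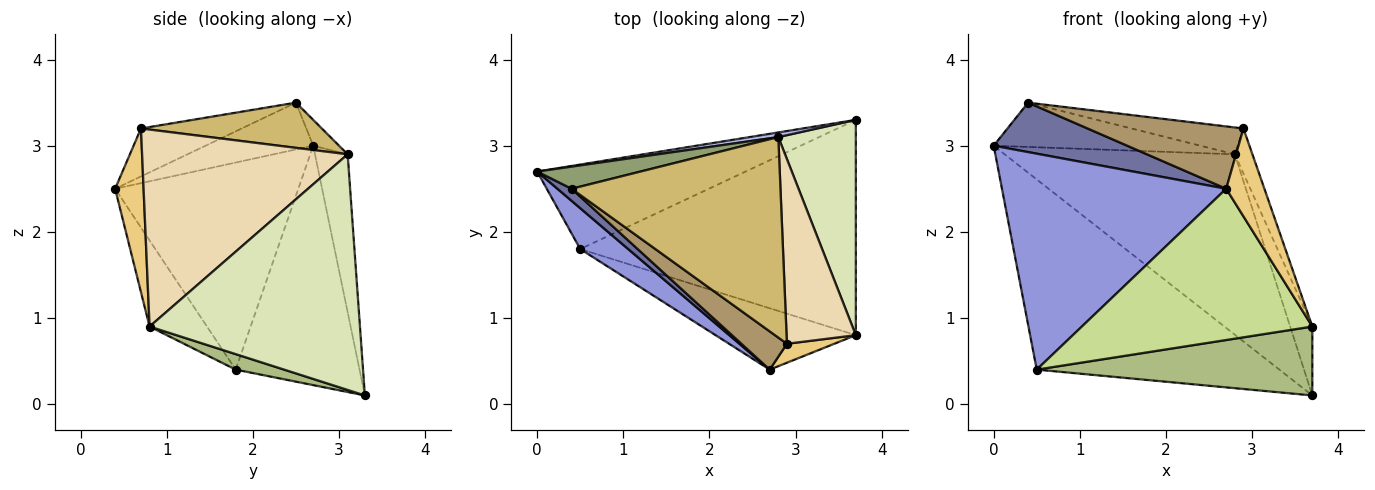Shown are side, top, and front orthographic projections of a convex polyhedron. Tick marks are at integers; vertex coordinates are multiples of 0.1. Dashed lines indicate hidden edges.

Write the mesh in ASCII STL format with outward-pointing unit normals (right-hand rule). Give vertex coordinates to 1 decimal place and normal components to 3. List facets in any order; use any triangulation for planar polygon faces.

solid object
 facet normal -0.617 -0.765 0.187
  outer loop
   vertex 0.4 2.5 3.5
   vertex 0.0 2.7 3.0
   vertex 2.7 0.4 2.5
  endloop
 endfacet
 facet normal -0.423 0.828 -0.368
  outer loop
   vertex 0.5 1.8 0.4
   vertex 0.0 2.7 3.0
   vertex 3.7 3.3 0.1
  endloop
 endfacet
 facet normal -0.626 -0.766 0.145
  outer loop
   vertex 0.5 1.8 0.4
   vertex 2.7 0.4 2.5
   vertex 0.0 2.7 3.0
  endloop
 endfacet
 facet normal -0.140 0.990 0.026
  outer loop
   vertex 2.8 3.1 2.9
   vertex 3.7 3.3 0.1
   vertex 0.0 2.7 3.0
  endloop
 endfacet
 facet normal -0.111 0.889 0.444
  outer loop
   vertex 2.8 3.1 2.9
   vertex 0.0 2.7 3.0
   vertex 0.4 2.5 3.5
  endloop
 endfacet
 facet normal 0.053 -0.304 -0.951
  outer loop
   vertex 3.7 0.8 0.9
   vertex 0.5 1.8 0.4
   vertex 3.7 3.3 0.1
  endloop
 endfacet
 facet normal -0.225 -0.903 -0.366
  outer loop
   vertex 3.7 0.8 0.9
   vertex 2.7 0.4 2.5
   vertex 0.5 1.8 0.4
  endloop
 endfacet
 facet normal 0.945 0.099 0.311
  outer loop
   vertex 3.7 0.8 0.9
   vertex 3.7 3.3 0.1
   vertex 2.8 3.1 2.9
  endloop
 endfacet
 facet normal -0.483 -0.747 0.458
  outer loop
   vertex 2.9 0.7 3.2
   vertex 0.4 2.5 3.5
   vertex 2.7 0.4 2.5
  endloop
 endfacet
 facet normal 0.210 0.130 0.969
  outer loop
   vertex 2.9 0.7 3.2
   vertex 2.8 3.1 2.9
   vertex 0.4 2.5 3.5
  endloop
 endfacet
 facet normal 0.589 -0.790 0.170
  outer loop
   vertex 2.9 0.7 3.2
   vertex 2.7 0.4 2.5
   vertex 3.7 0.8 0.9
  endloop
 endfacet
 facet normal 0.940 0.081 0.331
  outer loop
   vertex 2.9 0.7 3.2
   vertex 3.7 0.8 0.9
   vertex 2.8 3.1 2.9
  endloop
 endfacet
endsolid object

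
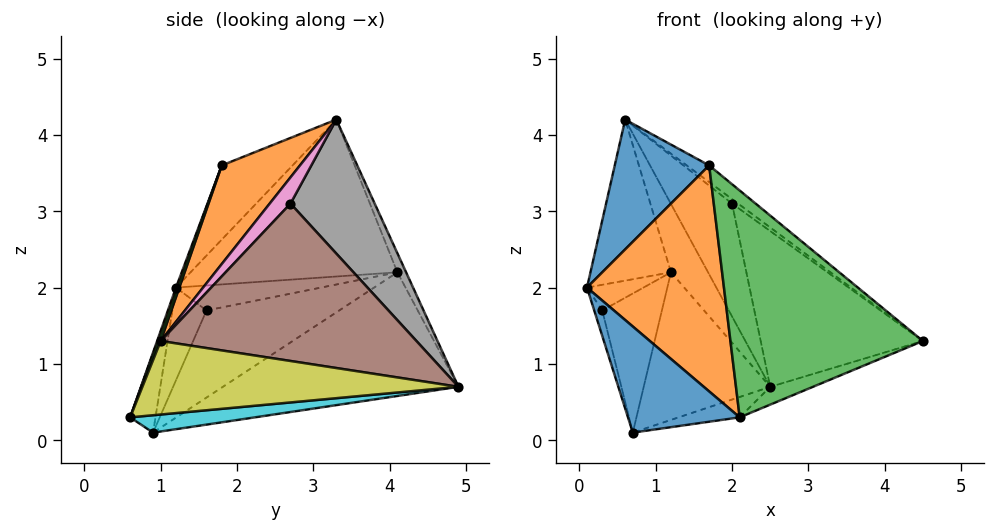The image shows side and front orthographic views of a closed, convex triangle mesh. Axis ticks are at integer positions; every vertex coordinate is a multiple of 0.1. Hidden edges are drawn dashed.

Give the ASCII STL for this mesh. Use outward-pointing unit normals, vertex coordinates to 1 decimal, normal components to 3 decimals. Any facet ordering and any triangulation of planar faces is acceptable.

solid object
 facet normal -0.446 -0.595 0.669
  outer loop
   vertex 1.7 1.8 3.6
   vertex 0.6 3.3 4.2
   vertex 0.1 1.2 2.0
  endloop
 endfacet
 facet normal 0.655 0.187 0.732
  outer loop
   vertex 1.7 1.8 3.6
   vertex 4.5 1.0 1.3
   vertex 0.6 3.3 4.2
  endloop
 endfacet
 facet normal -0.924 0.360 -0.133
  outer loop
   vertex 1.2 4.1 2.2
   vertex 0.1 1.2 2.0
   vertex 0.6 3.3 4.2
  endloop
 endfacet
 facet normal -0.218 0.927 0.305
  outer loop
   vertex 1.2 4.1 2.2
   vertex 0.6 3.3 4.2
   vertex 2.5 4.9 0.7
  endloop
 endfacet
 facet normal -0.784 0.421 -0.455
  outer loop
   vertex 1.2 4.1 2.2
   vertex 2.5 4.9 0.7
   vertex 0.7 0.9 0.1
  endloop
 endfacet
 facet normal 0.703 0.446 0.555
  outer loop
   vertex 2.0 2.7 3.1
   vertex 4.5 1.0 1.3
   vertex 2.5 4.9 0.7
  endloop
 endfacet
 facet normal 0.656 0.191 0.730
  outer loop
   vertex 2.0 2.7 3.1
   vertex 0.6 3.3 4.2
   vertex 4.5 1.0 1.3
  endloop
 endfacet
 facet normal 0.660 0.480 0.578
  outer loop
   vertex 2.0 2.7 3.1
   vertex 2.5 4.9 0.7
   vertex 0.6 3.3 4.2
  endloop
 endfacet
 facet normal 0.377 0.051 -0.925
  outer loop
   vertex 2.1 0.6 0.3
   vertex 2.5 4.9 0.7
   vertex 4.5 1.0 1.3
  endloop
 endfacet
 facet normal 0.157 0.077 -0.985
  outer loop
   vertex 2.1 0.6 0.3
   vertex 0.7 0.9 0.1
   vertex 2.5 4.9 0.7
  endloop
 endfacet
 facet normal -0.220 -0.972 0.084
  outer loop
   vertex 2.1 0.6 0.3
   vertex 0.1 1.2 2.0
   vertex 0.7 0.9 0.1
  endloop
 endfacet
 facet normal 0.010 -0.939 0.343
  outer loop
   vertex 2.1 0.6 0.3
   vertex 1.7 1.8 3.6
   vertex 0.1 1.2 2.0
  endloop
 endfacet
 facet normal 0.014 -0.939 0.343
  outer loop
   vertex 2.1 0.6 0.3
   vertex 4.5 1.0 1.3
   vertex 1.7 1.8 3.6
  endloop
 endfacet
 facet normal -0.921 0.217 -0.325
  outer loop
   vertex 0.3 1.6 1.7
   vertex 0.7 0.9 0.1
   vertex 0.1 1.2 2.0
  endloop
 endfacet
 facet normal -0.923 0.360 -0.136
  outer loop
   vertex 0.3 1.6 1.7
   vertex 0.1 1.2 2.0
   vertex 1.2 4.1 2.2
  endloop
 endfacet
 facet normal -0.845 0.380 -0.377
  outer loop
   vertex 0.3 1.6 1.7
   vertex 1.2 4.1 2.2
   vertex 0.7 0.9 0.1
  endloop
 endfacet
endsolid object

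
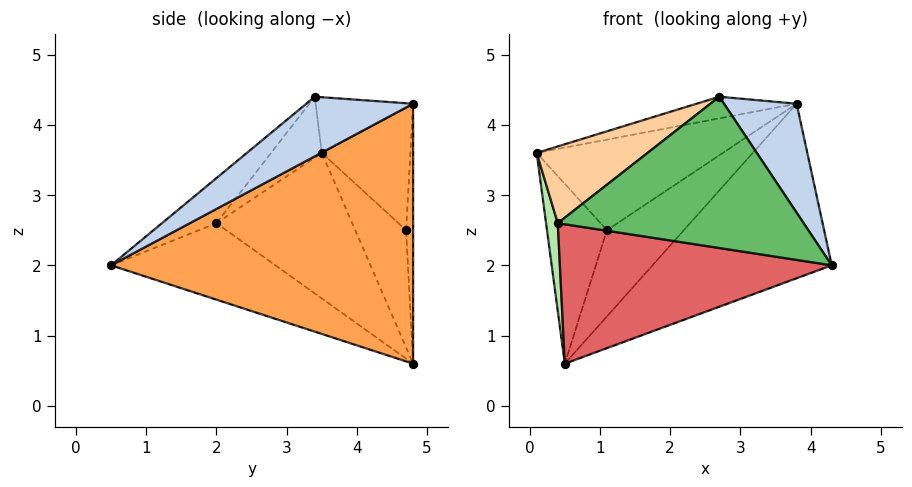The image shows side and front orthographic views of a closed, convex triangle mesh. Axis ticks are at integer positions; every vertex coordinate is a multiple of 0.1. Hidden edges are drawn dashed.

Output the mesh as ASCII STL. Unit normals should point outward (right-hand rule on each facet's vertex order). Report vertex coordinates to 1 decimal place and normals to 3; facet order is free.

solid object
 facet normal -0.272 0.280 0.921
  outer loop
   vertex 3.8 4.8 4.3
   vertex 0.1 3.5 3.6
   vertex 2.7 3.4 4.4
  endloop
 endfacet
 facet normal 0.522 -0.354 0.776
  outer loop
   vertex 3.8 4.8 4.3
   vertex 2.7 3.4 4.4
   vertex 4.3 0.5 2.0
  endloop
 endfacet
 facet normal 0.682 0.405 -0.609
  outer loop
   vertex 3.8 4.8 4.3
   vertex 4.3 0.5 2.0
   vertex 0.5 4.8 0.6
  endloop
 endfacet
 facet normal -0.261 -0.571 0.778
  outer loop
   vertex 0.4 2.0 2.6
   vertex 2.7 3.4 4.4
   vertex 0.1 3.5 3.6
  endloop
 endfacet
 facet normal -0.150 -0.678 0.719
  outer loop
   vertex 0.4 2.0 2.6
   vertex 4.3 0.5 2.0
   vertex 2.7 3.4 4.4
  endloop
 endfacet
 facet normal -0.982 -0.085 -0.168
  outer loop
   vertex 0.4 2.0 2.6
   vertex 0.1 3.5 3.6
   vertex 0.5 4.8 0.6
  endloop
 endfacet
 facet normal -0.327 -0.541 -0.774
  outer loop
   vertex 0.4 2.0 2.6
   vertex 0.5 4.8 0.6
   vertex 4.3 0.5 2.0
  endloop
 endfacet
 facet normal -0.628 0.741 0.237
  outer loop
   vertex 1.1 4.7 2.5
   vertex 0.5 4.8 0.6
   vertex 0.1 3.5 3.6
  endloop
 endfacet
 facet normal -0.369 0.776 0.511
  outer loop
   vertex 1.1 4.7 2.5
   vertex 0.1 3.5 3.6
   vertex 3.8 4.8 4.3
  endloop
 endfacet
 facet normal -0.091 0.993 0.081
  outer loop
   vertex 1.1 4.7 2.5
   vertex 3.8 4.8 4.3
   vertex 0.5 4.8 0.6
  endloop
 endfacet
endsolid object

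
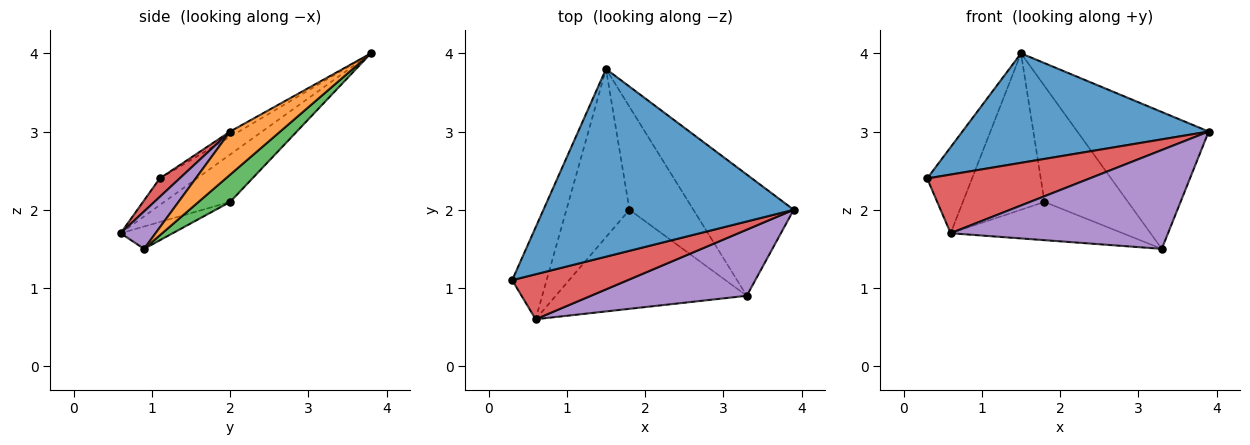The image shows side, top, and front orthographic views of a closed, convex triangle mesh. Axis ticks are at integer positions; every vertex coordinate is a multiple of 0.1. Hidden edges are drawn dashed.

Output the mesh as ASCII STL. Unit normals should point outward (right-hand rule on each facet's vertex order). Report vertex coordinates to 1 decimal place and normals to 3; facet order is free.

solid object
 facet normal -0.018 -0.504 0.864
  outer loop
   vertex 1.5 3.8 4.0
   vertex 0.3 1.1 2.4
   vertex 3.9 2.0 3.0
  endloop
 endfacet
 facet normal 0.274 0.720 -0.638
  outer loop
   vertex 3.3 0.9 1.5
   vertex 1.5 3.8 4.0
   vertex 3.9 2.0 3.0
  endloop
 endfacet
 facet normal 0.272 0.720 -0.639
  outer loop
   vertex 1.8 2.0 2.1
   vertex 1.5 3.8 4.0
   vertex 3.3 0.9 1.5
  endloop
 endfacet
 facet normal 0.097 -0.790 0.606
  outer loop
   vertex 0.6 0.6 1.7
   vertex 3.9 2.0 3.0
   vertex 0.3 1.1 2.4
  endloop
 endfacet
 facet normal 0.132 -0.824 0.551
  outer loop
   vertex 0.6 0.6 1.7
   vertex 3.3 0.9 1.5
   vertex 3.9 2.0 3.0
  endloop
 endfacet
 facet normal -0.108 0.358 -0.927
  outer loop
   vertex 0.6 0.6 1.7
   vertex 1.8 2.0 2.1
   vertex 3.3 0.9 1.5
  endloop
 endfacet
 facet normal -0.491 0.595 -0.636
  outer loop
   vertex 0.6 0.6 1.7
   vertex 0.3 1.1 2.4
   vertex 1.5 3.8 4.0
  endloop
 endfacet
 facet normal -0.482 0.597 -0.641
  outer loop
   vertex 0.6 0.6 1.7
   vertex 1.5 3.8 4.0
   vertex 1.8 2.0 2.1
  endloop
 endfacet
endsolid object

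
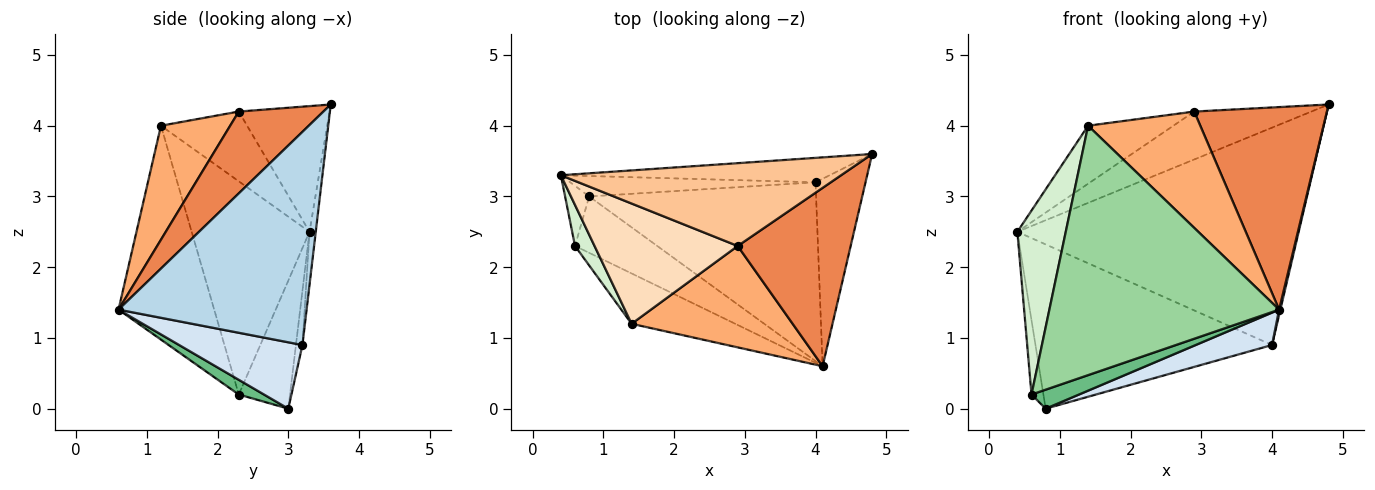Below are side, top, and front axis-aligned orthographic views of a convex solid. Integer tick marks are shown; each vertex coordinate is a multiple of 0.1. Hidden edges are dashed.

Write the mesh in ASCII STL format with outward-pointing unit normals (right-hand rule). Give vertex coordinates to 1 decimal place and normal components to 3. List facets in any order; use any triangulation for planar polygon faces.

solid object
 facet normal -0.022 0.993 -0.112
  outer loop
   vertex 4.0 3.2 0.9
   vertex 0.4 3.3 2.5
   vertex 4.8 3.6 4.3
  endloop
 endfacet
 facet normal -0.027 0.992 -0.123
  outer loop
   vertex 4.0 3.2 0.9
   vertex 0.8 3.0 0.0
   vertex 0.4 3.3 2.5
  endloop
 endfacet
 facet normal 0.974 -0.006 -0.228
  outer loop
   vertex 4.0 3.2 0.9
   vertex 4.8 3.6 4.3
   vertex 4.1 0.6 1.4
  endloop
 endfacet
 facet normal 0.277 -0.171 -0.946
  outer loop
   vertex 4.0 3.2 0.9
   vertex 4.1 0.6 1.4
   vertex 0.8 3.0 0.0
  endloop
 endfacet
 facet normal 0.432 -0.677 0.596
  outer loop
   vertex 2.9 2.3 4.2
   vertex 4.1 0.6 1.4
   vertex 4.8 3.6 4.3
  endloop
 endfacet
 facet normal 0.422 -0.683 0.596
  outer loop
   vertex 2.9 2.3 4.2
   vertex 1.4 1.2 4.0
   vertex 4.1 0.6 1.4
  endloop
 endfacet
 facet normal -0.362 0.467 0.807
  outer loop
   vertex 2.9 2.3 4.2
   vertex 4.8 3.6 4.3
   vertex 0.4 3.3 2.5
  endloop
 endfacet
 facet normal -0.402 0.398 0.825
  outer loop
   vertex 2.9 2.3 4.2
   vertex 0.4 3.3 2.5
   vertex 1.4 1.2 4.0
  endloop
 endfacet
 facet normal 0.167 -0.315 -0.934
  outer loop
   vertex 0.6 2.3 0.2
   vertex 0.8 3.0 0.0
   vertex 4.1 0.6 1.4
  endloop
 endfacet
 facet normal -0.378 -0.908 -0.183
  outer loop
   vertex 0.6 2.3 0.2
   vertex 4.1 0.6 1.4
   vertex 1.4 1.2 4.0
  endloop
 endfacet
 facet normal -0.958 0.222 -0.180
  outer loop
   vertex 0.6 2.3 0.2
   vertex 0.4 3.3 2.5
   vertex 0.8 3.0 0.0
  endloop
 endfacet
 facet normal -0.922 -0.379 0.084
  outer loop
   vertex 0.6 2.3 0.2
   vertex 1.4 1.2 4.0
   vertex 0.4 3.3 2.5
  endloop
 endfacet
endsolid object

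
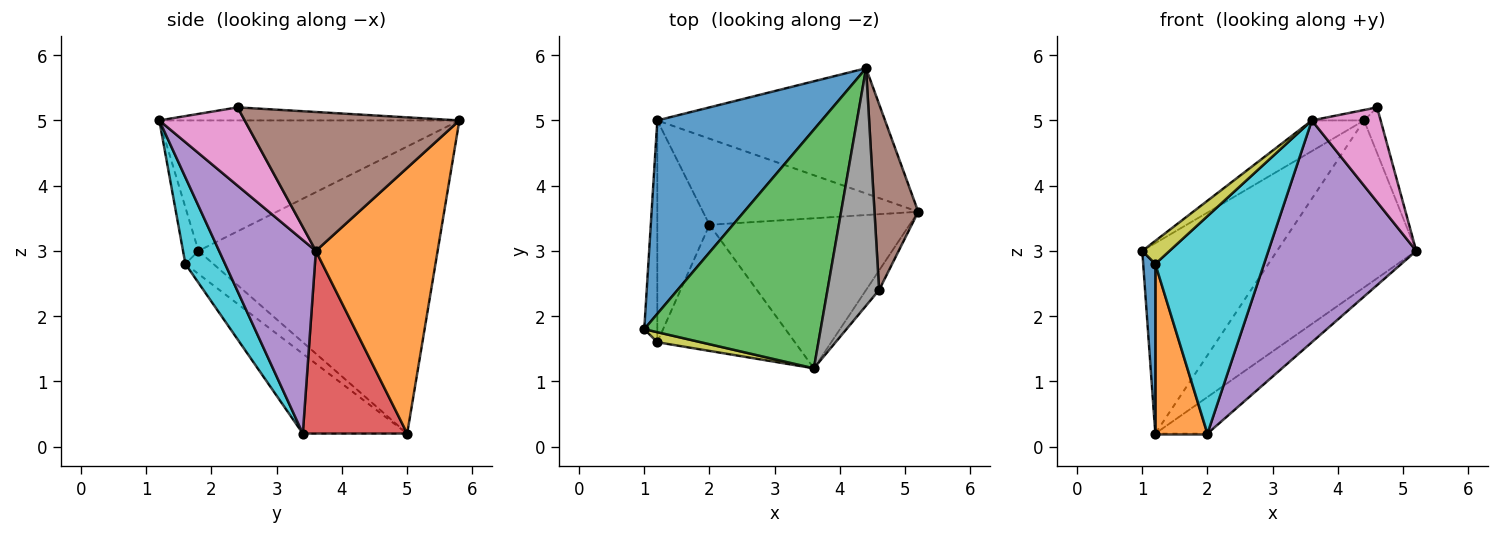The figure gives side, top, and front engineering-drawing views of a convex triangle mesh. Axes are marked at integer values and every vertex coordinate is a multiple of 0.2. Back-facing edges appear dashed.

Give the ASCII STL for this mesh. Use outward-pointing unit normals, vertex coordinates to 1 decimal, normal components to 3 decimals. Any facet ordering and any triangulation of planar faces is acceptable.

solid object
 facet normal -0.780 0.439 0.446
  outer loop
   vertex 4.4 5.8 5.0
   vertex 1.2 5.0 0.2
   vertex 1.0 1.8 3.0
  endloop
 endfacet
 facet normal 0.573 0.655 -0.492
  outer loop
   vertex 4.4 5.8 5.0
   vertex 5.2 3.6 3.0
   vertex 1.2 5.0 0.2
  endloop
 endfacet
 facet normal -0.591 0.103 0.800
  outer loop
   vertex 3.6 1.2 5.0
   vertex 4.4 5.8 5.0
   vertex 1.0 1.8 3.0
  endloop
 endfacet
 facet normal 0.616 0.308 -0.725
  outer loop
   vertex 2.0 3.4 0.2
   vertex 1.2 5.0 0.2
   vertex 5.2 3.6 3.0
  endloop
 endfacet
 facet normal 0.477 -0.728 -0.493
  outer loop
   vertex 2.0 3.4 0.2
   vertex 5.2 3.6 3.0
   vertex 3.6 1.2 5.0
  endloop
 endfacet
 facet normal 0.951 0.074 0.300
  outer loop
   vertex 4.6 2.4 5.2
   vertex 5.2 3.6 3.0
   vertex 4.4 5.8 5.0
  endloop
 endfacet
 facet normal 0.772 -0.622 -0.129
  outer loop
   vertex 4.6 2.4 5.2
   vertex 3.6 1.2 5.0
   vertex 5.2 3.6 3.0
  endloop
 endfacet
 facet normal -0.245 0.043 0.969
  outer loop
   vertex 4.6 2.4 5.2
   vertex 4.4 5.8 5.0
   vertex 3.6 1.2 5.0
  endloop
 endfacet
 facet normal -0.460 -0.814 0.354
  outer loop
   vertex 1.2 1.6 2.8
   vertex 3.6 1.2 5.0
   vertex 1.0 1.8 3.0
  endloop
 endfacet
 facet normal 0.301 -0.825 -0.478
  outer loop
   vertex 1.2 1.6 2.8
   vertex 2.0 3.4 0.2
   vertex 3.6 1.2 5.0
  endloop
 endfacet
 facet normal -0.814 -0.353 -0.461
  outer loop
   vertex 1.2 1.6 2.8
   vertex 1.0 1.8 3.0
   vertex 1.2 5.0 0.2
  endloop
 endfacet
 facet normal -0.772 -0.386 -0.505
  outer loop
   vertex 1.2 1.6 2.8
   vertex 1.2 5.0 0.2
   vertex 2.0 3.4 0.2
  endloop
 endfacet
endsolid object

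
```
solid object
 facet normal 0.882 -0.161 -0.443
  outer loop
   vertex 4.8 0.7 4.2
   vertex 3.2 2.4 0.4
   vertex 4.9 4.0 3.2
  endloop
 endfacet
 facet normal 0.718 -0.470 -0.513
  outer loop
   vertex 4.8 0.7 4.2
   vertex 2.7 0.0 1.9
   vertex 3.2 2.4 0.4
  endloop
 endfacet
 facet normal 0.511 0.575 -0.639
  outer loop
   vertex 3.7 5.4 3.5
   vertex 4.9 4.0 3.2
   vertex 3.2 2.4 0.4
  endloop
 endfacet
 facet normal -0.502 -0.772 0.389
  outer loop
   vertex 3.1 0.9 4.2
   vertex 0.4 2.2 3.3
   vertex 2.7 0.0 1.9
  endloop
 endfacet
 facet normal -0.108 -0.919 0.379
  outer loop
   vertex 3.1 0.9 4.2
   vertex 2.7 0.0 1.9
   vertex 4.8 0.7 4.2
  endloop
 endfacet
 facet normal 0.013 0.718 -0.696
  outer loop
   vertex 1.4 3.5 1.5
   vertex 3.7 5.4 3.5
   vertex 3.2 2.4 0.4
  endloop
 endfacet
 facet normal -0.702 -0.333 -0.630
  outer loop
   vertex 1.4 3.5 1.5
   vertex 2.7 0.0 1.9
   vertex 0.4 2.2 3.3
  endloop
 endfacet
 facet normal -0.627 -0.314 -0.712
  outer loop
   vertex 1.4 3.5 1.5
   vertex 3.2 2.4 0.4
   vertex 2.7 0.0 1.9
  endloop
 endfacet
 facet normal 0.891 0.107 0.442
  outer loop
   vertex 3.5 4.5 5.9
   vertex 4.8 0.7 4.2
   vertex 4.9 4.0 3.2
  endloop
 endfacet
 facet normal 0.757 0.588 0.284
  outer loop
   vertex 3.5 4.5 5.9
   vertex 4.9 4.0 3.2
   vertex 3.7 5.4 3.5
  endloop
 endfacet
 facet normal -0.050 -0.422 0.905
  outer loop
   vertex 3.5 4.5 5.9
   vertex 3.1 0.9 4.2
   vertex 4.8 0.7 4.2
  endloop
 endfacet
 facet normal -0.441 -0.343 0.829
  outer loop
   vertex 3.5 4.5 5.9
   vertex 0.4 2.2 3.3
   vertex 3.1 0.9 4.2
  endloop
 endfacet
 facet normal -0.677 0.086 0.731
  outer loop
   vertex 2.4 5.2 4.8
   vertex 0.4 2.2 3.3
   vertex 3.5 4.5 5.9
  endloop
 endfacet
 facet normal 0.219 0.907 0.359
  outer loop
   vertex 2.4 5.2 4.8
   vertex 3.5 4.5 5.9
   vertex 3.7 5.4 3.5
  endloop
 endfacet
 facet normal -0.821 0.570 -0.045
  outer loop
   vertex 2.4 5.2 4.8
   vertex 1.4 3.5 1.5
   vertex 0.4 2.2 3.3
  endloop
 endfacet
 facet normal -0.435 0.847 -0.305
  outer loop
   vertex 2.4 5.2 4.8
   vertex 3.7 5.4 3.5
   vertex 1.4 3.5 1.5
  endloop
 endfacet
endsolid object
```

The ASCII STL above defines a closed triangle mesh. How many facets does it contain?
16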